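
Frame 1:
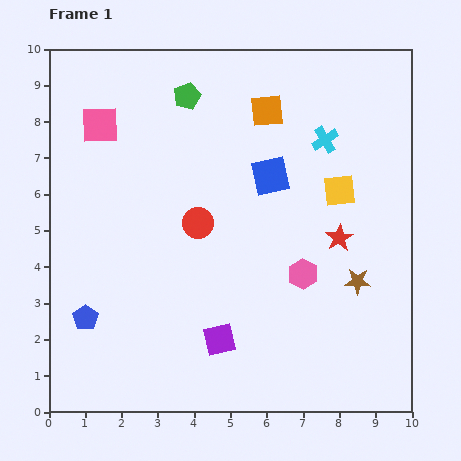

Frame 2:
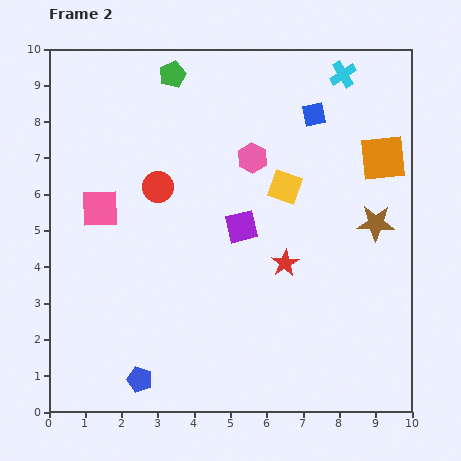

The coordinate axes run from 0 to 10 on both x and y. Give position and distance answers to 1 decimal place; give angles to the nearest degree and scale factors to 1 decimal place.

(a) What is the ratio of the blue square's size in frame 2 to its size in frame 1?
0.6×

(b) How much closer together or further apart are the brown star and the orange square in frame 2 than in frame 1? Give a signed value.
-3.5

Distance in frame 1: 5.3. Distance in frame 2: 1.8.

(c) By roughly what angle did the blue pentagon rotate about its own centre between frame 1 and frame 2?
18° counter-clockwise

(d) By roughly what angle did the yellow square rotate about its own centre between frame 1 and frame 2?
25° clockwise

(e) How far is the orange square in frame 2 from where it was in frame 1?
3.5

The orange square moved from (6.0, 8.3) to (9.2, 7.0), a distance of √(3.2² + 1.3²) ≈ 3.5.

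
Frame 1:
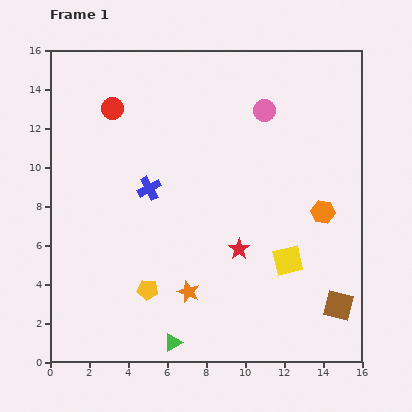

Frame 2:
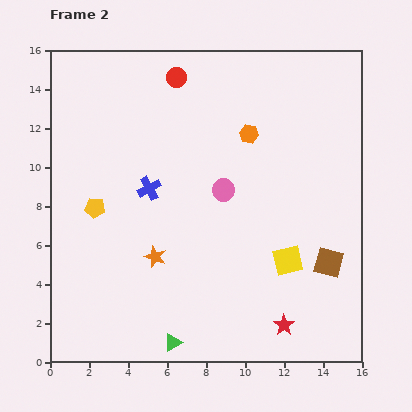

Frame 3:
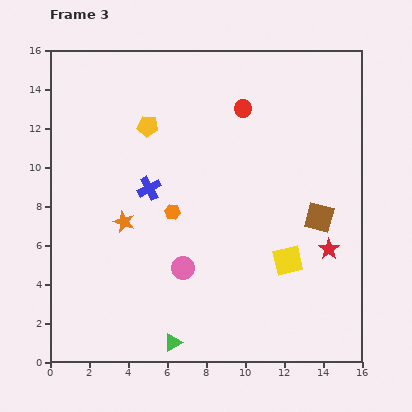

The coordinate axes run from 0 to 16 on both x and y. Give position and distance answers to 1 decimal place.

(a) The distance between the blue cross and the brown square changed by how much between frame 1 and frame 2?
-1.4

Distance in frame 1: 11.4. Distance in frame 2: 10.0.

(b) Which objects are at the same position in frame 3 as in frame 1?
the yellow square, the green triangle, the blue cross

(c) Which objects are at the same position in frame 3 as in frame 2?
the yellow square, the green triangle, the blue cross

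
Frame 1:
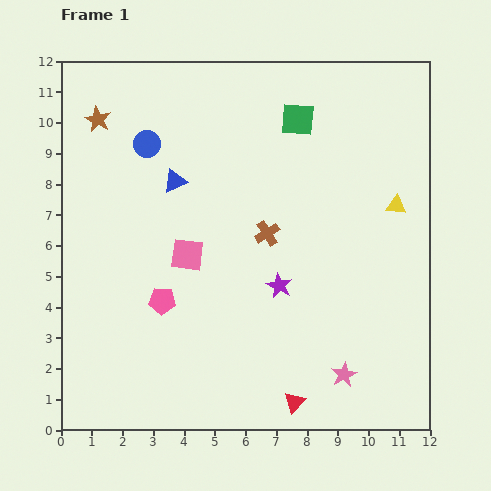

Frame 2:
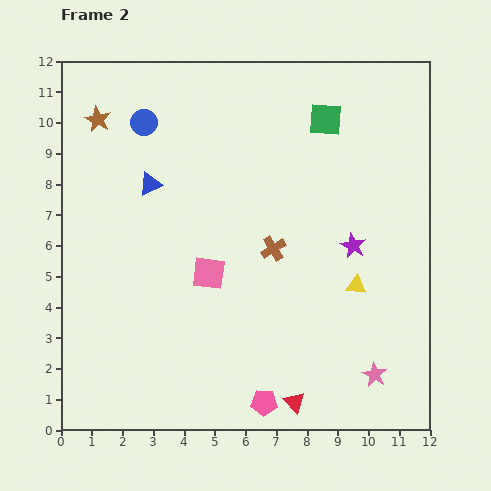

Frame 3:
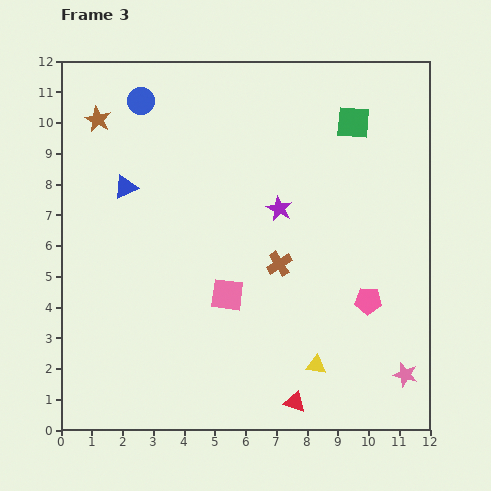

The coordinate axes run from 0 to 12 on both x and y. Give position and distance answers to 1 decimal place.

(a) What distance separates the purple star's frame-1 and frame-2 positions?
2.7

The purple star moved from (7.1, 4.7) to (9.5, 6.0), a distance of √(2.4² + 1.3²) ≈ 2.7.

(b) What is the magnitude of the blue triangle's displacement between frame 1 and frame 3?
1.6

The blue triangle moved from (3.7, 8.1) to (2.1, 7.9), a distance of √(1.6² + 0.2²) ≈ 1.6.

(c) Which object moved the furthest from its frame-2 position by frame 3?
the pink pentagon

(moved 4.7; next 2.9)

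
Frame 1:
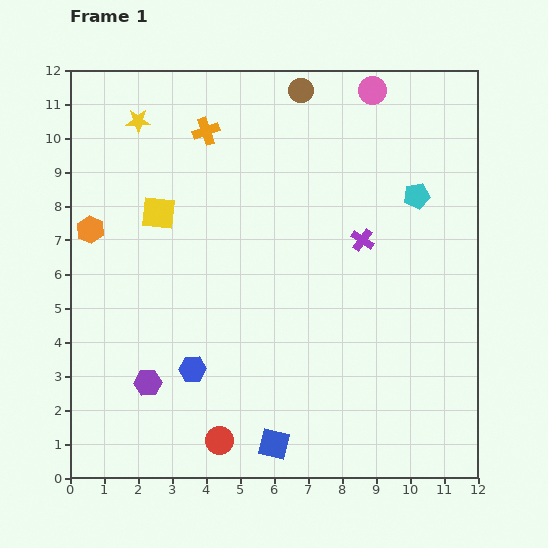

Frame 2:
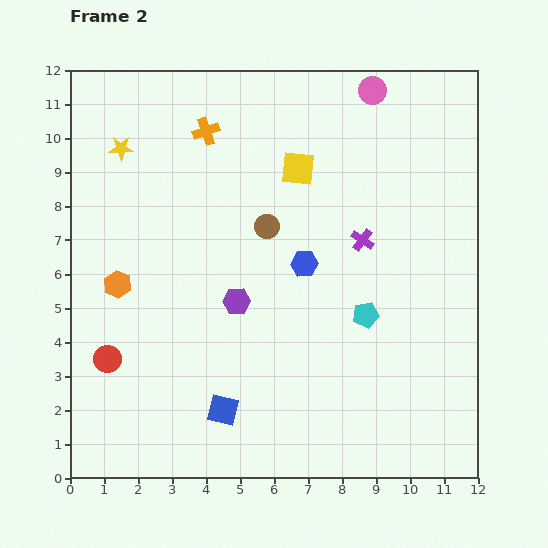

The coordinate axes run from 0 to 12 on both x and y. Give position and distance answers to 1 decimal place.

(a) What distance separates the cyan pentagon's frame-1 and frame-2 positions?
3.8

The cyan pentagon moved from (10.2, 8.3) to (8.7, 4.8), a distance of √(1.5² + 3.5²) ≈ 3.8.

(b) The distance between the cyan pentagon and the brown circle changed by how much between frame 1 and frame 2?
-0.7

Distance in frame 1: 4.6. Distance in frame 2: 3.9.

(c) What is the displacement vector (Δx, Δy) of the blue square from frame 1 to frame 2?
(-1.5, 1.0)

The blue square was at (6.0, 1.0) in frame 1 and (4.5, 2.0) in frame 2.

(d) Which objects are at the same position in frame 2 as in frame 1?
the orange cross, the purple cross, the pink circle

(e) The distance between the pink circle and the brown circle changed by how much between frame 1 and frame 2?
+3.0

Distance in frame 1: 2.1. Distance in frame 2: 5.1.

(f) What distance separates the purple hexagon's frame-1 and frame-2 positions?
3.5

The purple hexagon moved from (2.3, 2.8) to (4.9, 5.2), a distance of √(2.6² + 2.4²) ≈ 3.5.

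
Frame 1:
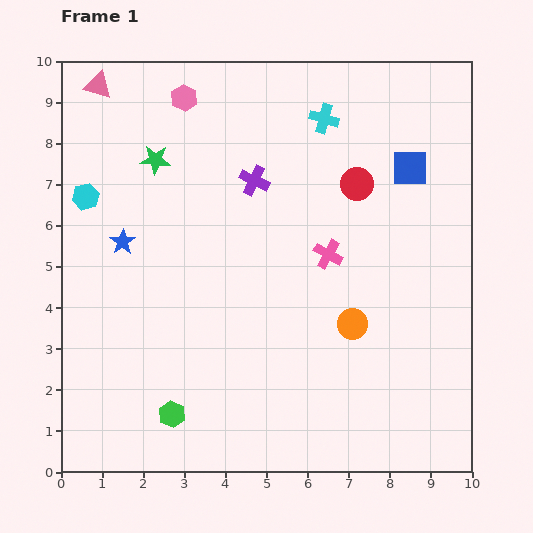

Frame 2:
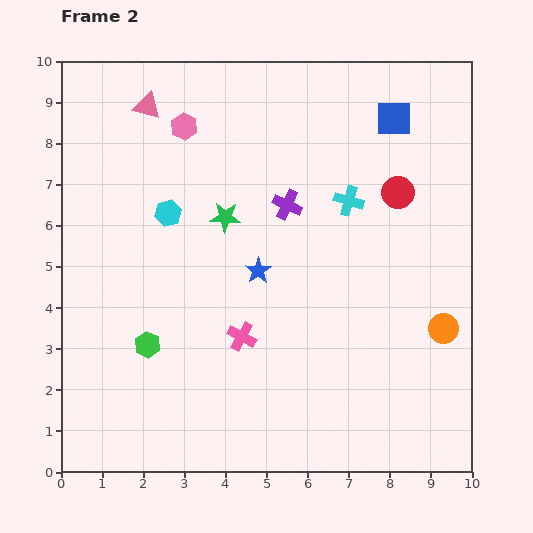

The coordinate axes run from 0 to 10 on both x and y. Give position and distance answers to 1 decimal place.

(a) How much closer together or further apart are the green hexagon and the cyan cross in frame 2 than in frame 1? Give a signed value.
-2.1

Distance in frame 1: 8.1. Distance in frame 2: 6.0.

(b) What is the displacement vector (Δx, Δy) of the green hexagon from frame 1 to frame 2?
(-0.6, 1.7)

The green hexagon was at (2.7, 1.4) in frame 1 and (2.1, 3.1) in frame 2.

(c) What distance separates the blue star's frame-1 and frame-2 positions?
3.4

The blue star moved from (1.5, 5.6) to (4.8, 4.9), a distance of √(3.3² + 0.7²) ≈ 3.4.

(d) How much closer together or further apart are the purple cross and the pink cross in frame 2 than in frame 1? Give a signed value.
+0.9

Distance in frame 1: 2.5. Distance in frame 2: 3.4.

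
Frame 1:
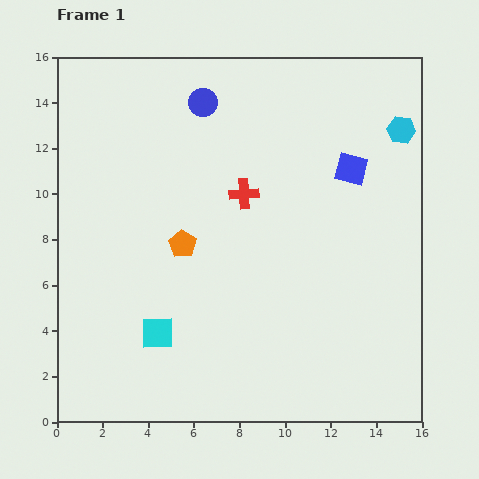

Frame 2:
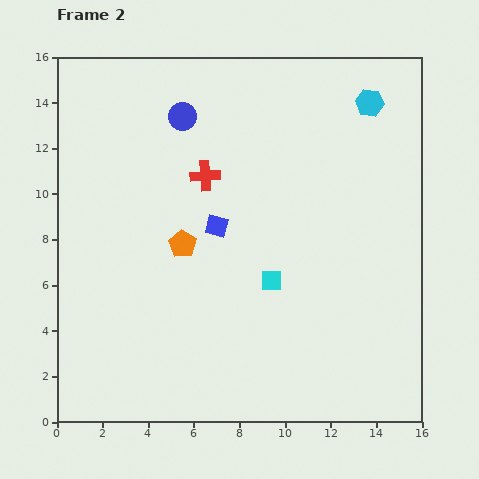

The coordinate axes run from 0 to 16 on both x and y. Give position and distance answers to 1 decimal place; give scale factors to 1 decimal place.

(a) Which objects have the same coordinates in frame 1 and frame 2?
the orange pentagon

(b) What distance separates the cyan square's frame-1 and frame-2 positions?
5.5

The cyan square moved from (4.4, 3.9) to (9.4, 6.2), a distance of √(5.0² + 2.3²) ≈ 5.5.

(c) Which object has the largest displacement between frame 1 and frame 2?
the blue square

(moved 6.4; next 5.5)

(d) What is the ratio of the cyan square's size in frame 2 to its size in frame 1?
0.6×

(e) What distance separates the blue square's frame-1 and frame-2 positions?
6.4

The blue square moved from (12.9, 11.1) to (7.0, 8.6), a distance of √(5.9² + 2.5²) ≈ 6.4.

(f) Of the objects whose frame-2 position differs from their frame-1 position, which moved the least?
the blue circle

(moved 1.1)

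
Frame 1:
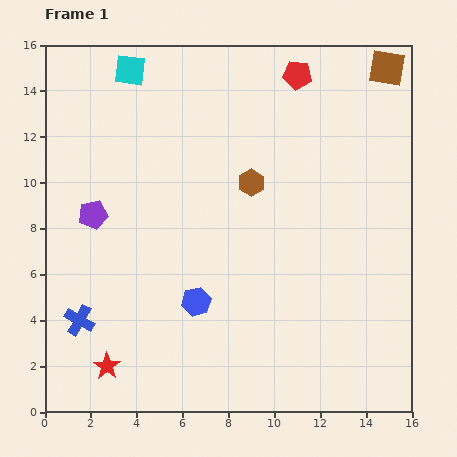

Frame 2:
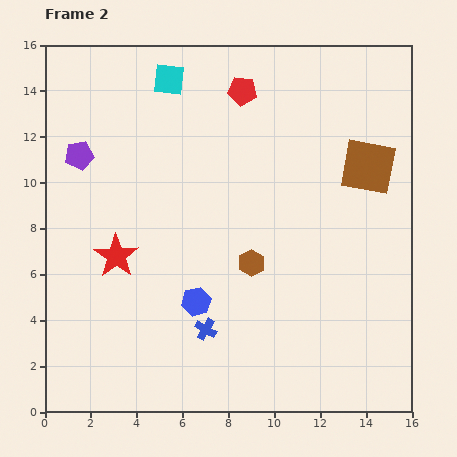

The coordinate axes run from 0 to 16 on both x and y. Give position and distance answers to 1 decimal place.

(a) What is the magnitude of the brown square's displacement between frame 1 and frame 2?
4.4

The brown square moved from (14.9, 15.0) to (14.1, 10.7), a distance of √(0.8² + 4.3²) ≈ 4.4.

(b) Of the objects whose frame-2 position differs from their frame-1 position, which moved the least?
the cyan square

(moved 1.7)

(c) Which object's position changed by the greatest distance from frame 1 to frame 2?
the blue cross

(moved 5.5; next 4.8)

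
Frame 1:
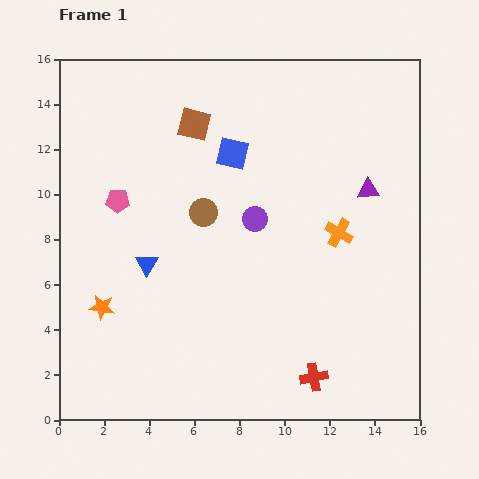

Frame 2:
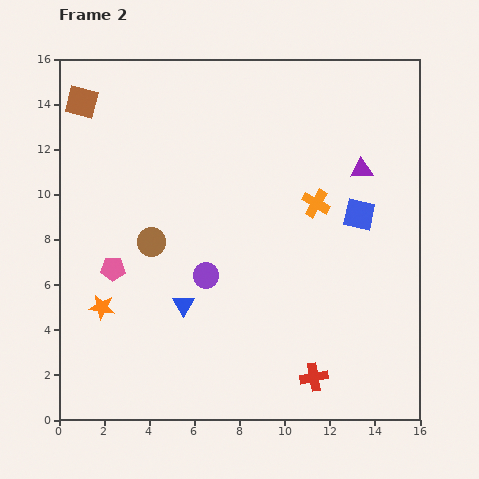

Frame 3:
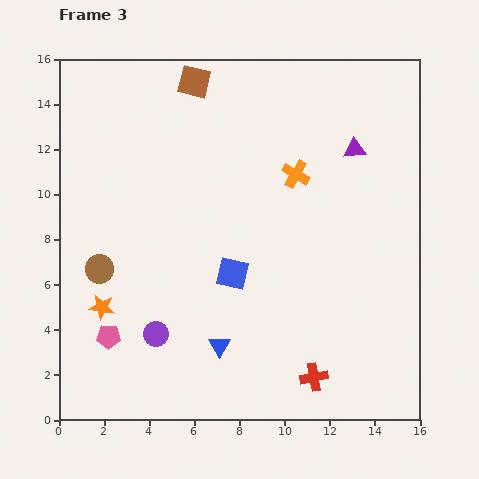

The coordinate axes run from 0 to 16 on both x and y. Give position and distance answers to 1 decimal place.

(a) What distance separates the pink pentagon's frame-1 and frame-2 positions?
3.0

The pink pentagon moved from (2.6, 9.7) to (2.4, 6.7), a distance of √(0.2² + 3.0²) ≈ 3.0.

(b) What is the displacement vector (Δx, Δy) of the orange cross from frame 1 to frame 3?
(-1.9, 2.6)

The orange cross was at (12.4, 8.3) in frame 1 and (10.5, 10.9) in frame 3.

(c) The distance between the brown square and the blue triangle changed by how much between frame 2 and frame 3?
+1.7

Distance in frame 2: 10.1. Distance in frame 3: 11.8.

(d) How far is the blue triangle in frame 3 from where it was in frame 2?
2.4

The blue triangle moved from (5.5, 5.1) to (7.1, 3.3), a distance of √(1.6² + 1.8²) ≈ 2.4.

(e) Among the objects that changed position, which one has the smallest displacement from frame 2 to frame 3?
the purple triangle

(moved 0.9)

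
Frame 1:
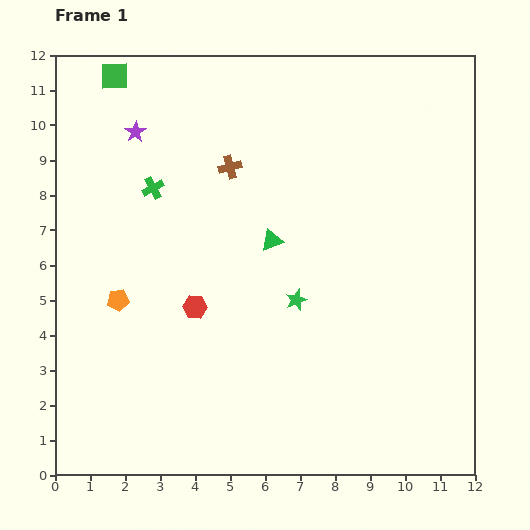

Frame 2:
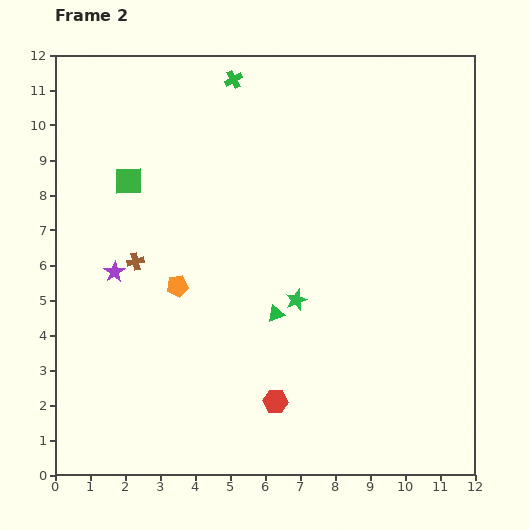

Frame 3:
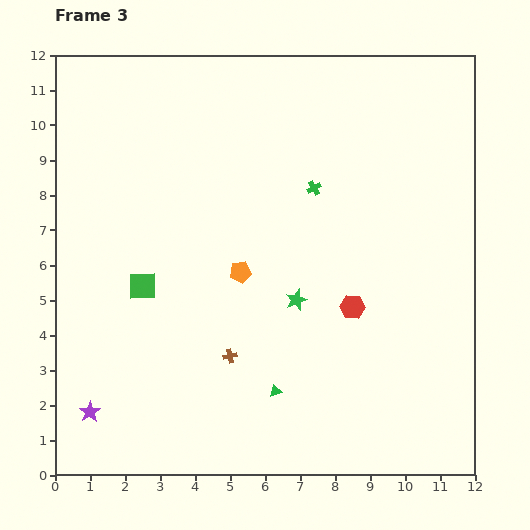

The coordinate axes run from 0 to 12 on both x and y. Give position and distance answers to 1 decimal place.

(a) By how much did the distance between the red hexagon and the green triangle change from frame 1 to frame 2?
-0.4

Distance in frame 1: 2.9. Distance in frame 2: 2.5.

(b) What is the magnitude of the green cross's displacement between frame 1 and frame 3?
4.6

The green cross moved from (2.8, 8.2) to (7.4, 8.2), a distance of √(4.6² + 0.0²) ≈ 4.6.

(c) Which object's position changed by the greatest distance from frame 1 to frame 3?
the purple star

(moved 8.1; next 6.1)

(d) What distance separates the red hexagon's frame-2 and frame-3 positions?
3.5

The red hexagon moved from (6.3, 2.1) to (8.5, 4.8), a distance of √(2.2² + 2.7²) ≈ 3.5.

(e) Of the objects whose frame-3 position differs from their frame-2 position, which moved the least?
the orange pentagon

(moved 1.8)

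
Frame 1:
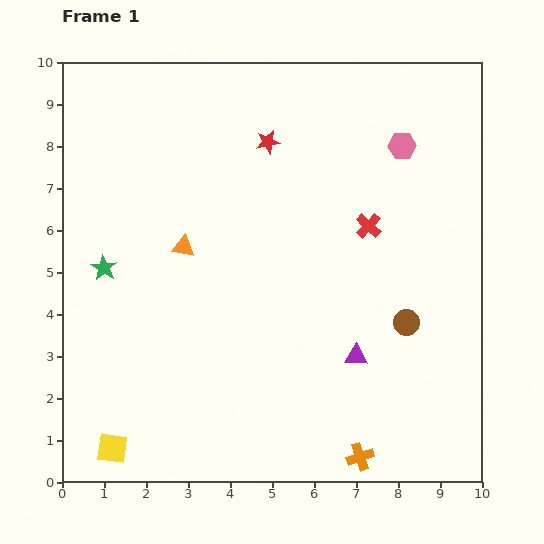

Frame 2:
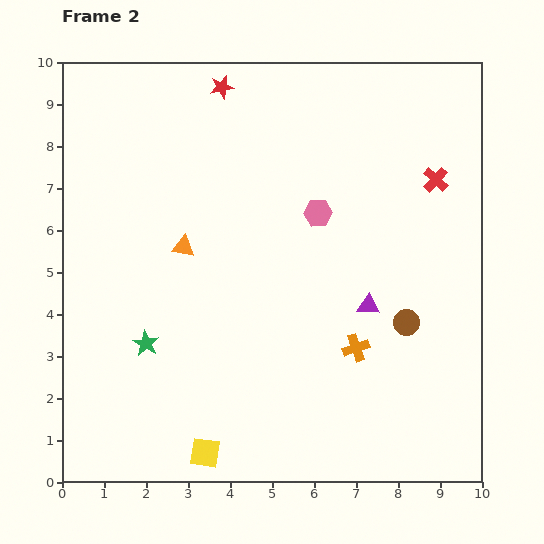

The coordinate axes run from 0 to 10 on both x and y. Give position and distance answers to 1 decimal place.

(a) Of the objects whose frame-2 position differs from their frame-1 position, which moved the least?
the purple triangle

(moved 1.2)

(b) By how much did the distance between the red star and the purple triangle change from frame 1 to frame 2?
+0.8

Distance in frame 1: 5.5. Distance in frame 2: 6.3.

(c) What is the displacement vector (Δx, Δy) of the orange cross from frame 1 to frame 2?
(-0.1, 2.6)

The orange cross was at (7.1, 0.6) in frame 1 and (7.0, 3.2) in frame 2.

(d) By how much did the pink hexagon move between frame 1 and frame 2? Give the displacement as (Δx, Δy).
(-2.0, -1.6)

The pink hexagon was at (8.1, 8.0) in frame 1 and (6.1, 6.4) in frame 2.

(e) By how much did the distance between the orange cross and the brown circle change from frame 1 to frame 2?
-2.1

Distance in frame 1: 3.4. Distance in frame 2: 1.3.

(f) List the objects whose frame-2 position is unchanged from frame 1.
the brown circle, the orange triangle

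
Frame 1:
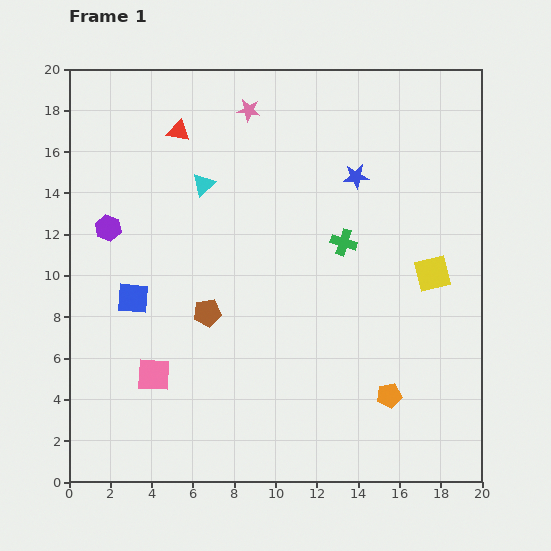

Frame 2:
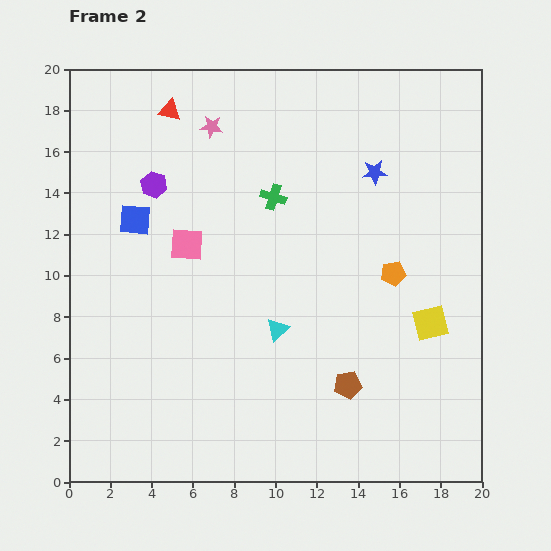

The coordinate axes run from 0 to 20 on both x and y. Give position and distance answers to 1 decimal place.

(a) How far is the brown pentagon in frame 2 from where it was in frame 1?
7.6

The brown pentagon moved from (6.7, 8.2) to (13.5, 4.7), a distance of √(6.8² + 3.5²) ≈ 7.6.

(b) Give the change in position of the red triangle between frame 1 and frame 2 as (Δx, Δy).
(-0.4, 1.0)

The red triangle was at (5.3, 17.0) in frame 1 and (4.9, 18.0) in frame 2.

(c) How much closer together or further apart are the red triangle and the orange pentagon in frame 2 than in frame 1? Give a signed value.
-3.0

Distance in frame 1: 16.4. Distance in frame 2: 13.4.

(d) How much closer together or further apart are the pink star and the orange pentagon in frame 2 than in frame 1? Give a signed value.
-4.1

Distance in frame 1: 15.4. Distance in frame 2: 11.3.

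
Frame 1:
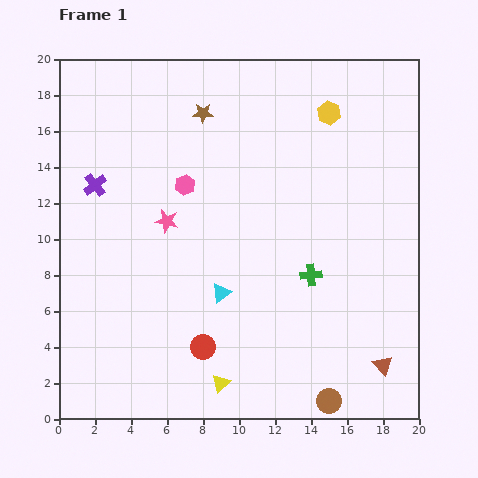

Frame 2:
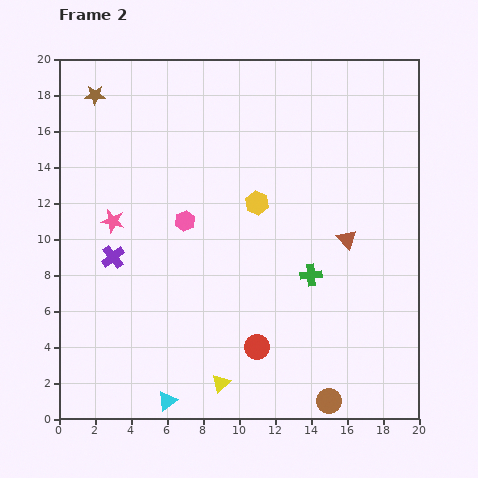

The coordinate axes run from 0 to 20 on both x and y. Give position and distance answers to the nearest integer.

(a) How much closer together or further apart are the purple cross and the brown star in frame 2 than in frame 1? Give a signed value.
+2

Distance in frame 1: 7. Distance in frame 2: 9.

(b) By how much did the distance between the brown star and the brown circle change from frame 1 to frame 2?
+4

Distance in frame 1: 17. Distance in frame 2: 21.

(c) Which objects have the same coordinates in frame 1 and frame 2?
the brown circle, the yellow triangle, the green cross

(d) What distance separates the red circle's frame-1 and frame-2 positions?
3

The red circle moved from (8, 4) to (11, 4), a distance of √(3² + 0²) ≈ 3.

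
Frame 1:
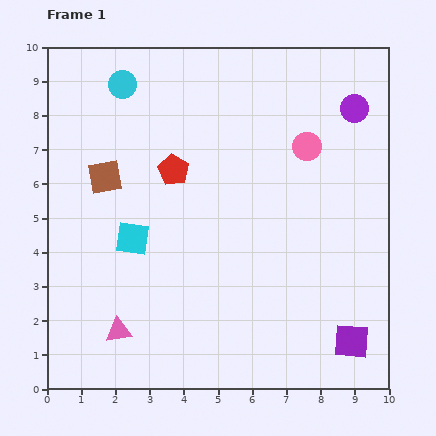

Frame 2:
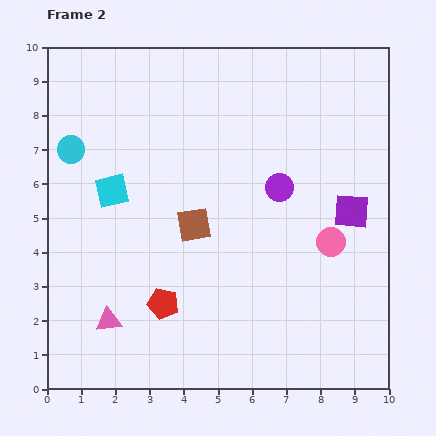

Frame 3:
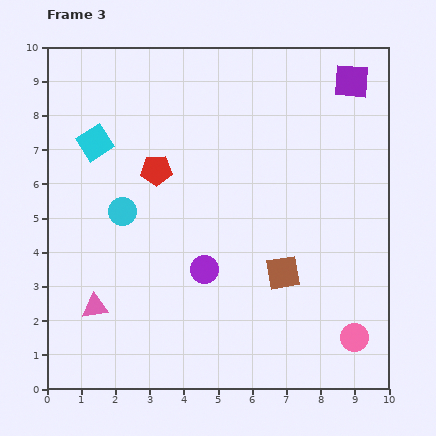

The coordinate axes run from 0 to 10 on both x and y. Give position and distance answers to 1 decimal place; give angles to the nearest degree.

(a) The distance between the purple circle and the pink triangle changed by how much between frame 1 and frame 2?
-3.2

Distance in frame 1: 9.5. Distance in frame 2: 6.3.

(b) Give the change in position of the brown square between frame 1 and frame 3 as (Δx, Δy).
(5.2, -2.8)

The brown square was at (1.7, 6.2) in frame 1 and (6.9, 3.4) in frame 3.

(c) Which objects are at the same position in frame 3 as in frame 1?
none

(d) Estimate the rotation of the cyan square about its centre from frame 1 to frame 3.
40° counter-clockwise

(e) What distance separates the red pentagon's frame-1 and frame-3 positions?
0.5

The red pentagon moved from (3.7, 6.4) to (3.2, 6.4), a distance of √(0.5² + 0.0²) ≈ 0.5.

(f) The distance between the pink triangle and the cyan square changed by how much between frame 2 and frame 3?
+1.0

Distance in frame 2: 3.8. Distance in frame 3: 4.8.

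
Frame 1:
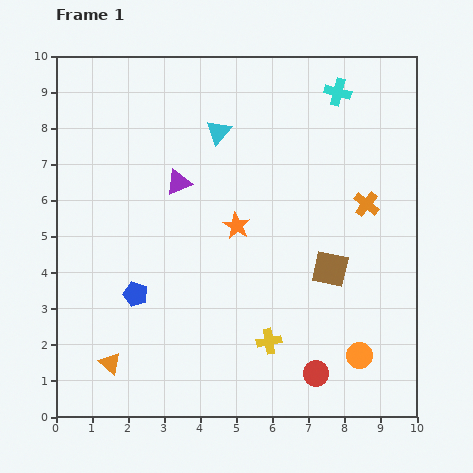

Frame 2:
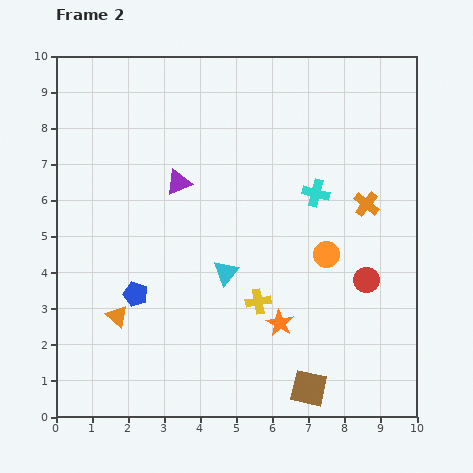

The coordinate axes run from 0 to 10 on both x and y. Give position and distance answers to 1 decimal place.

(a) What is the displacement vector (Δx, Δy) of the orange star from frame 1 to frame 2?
(1.2, -2.7)

The orange star was at (5.0, 5.3) in frame 1 and (6.2, 2.6) in frame 2.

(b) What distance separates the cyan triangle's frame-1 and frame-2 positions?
3.9

The cyan triangle moved from (4.5, 7.9) to (4.7, 4.0), a distance of √(0.2² + 3.9²) ≈ 3.9.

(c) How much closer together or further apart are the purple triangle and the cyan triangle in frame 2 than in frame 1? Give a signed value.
+1.0

Distance in frame 1: 1.8. Distance in frame 2: 2.8.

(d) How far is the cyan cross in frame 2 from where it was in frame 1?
2.9

The cyan cross moved from (7.8, 9.0) to (7.2, 6.2), a distance of √(0.6² + 2.8²) ≈ 2.9.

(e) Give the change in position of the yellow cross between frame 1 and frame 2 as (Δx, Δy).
(-0.3, 1.1)

The yellow cross was at (5.9, 2.1) in frame 1 and (5.6, 3.2) in frame 2.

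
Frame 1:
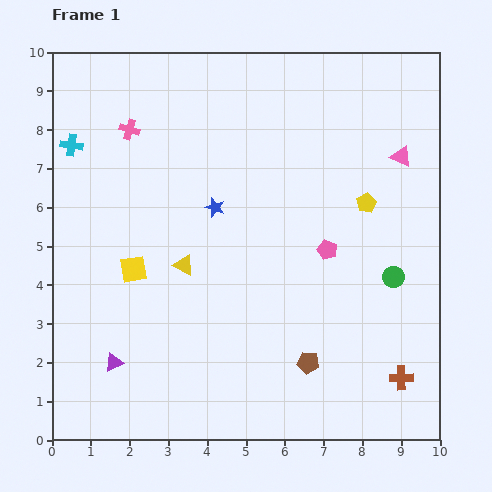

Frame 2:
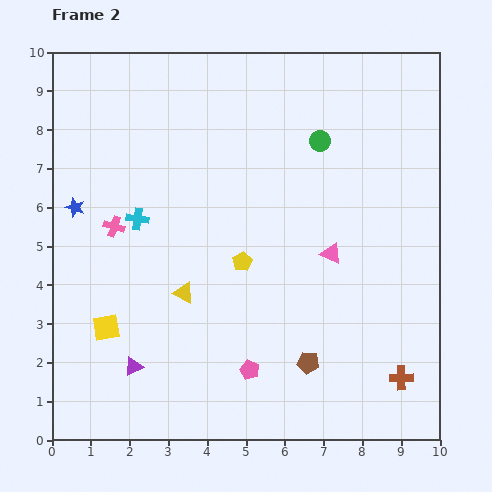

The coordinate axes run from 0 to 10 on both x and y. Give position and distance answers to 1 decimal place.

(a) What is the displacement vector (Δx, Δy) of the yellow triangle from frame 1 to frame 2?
(0.0, -0.7)

The yellow triangle was at (3.4, 4.5) in frame 1 and (3.4, 3.8) in frame 2.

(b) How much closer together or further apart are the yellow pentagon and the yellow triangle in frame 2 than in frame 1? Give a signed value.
-3.3

Distance in frame 1: 5.0. Distance in frame 2: 1.7.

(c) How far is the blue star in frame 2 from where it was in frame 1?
3.6

The blue star moved from (4.2, 6.0) to (0.6, 6.0), a distance of √(3.6² + 0.0²) ≈ 3.6.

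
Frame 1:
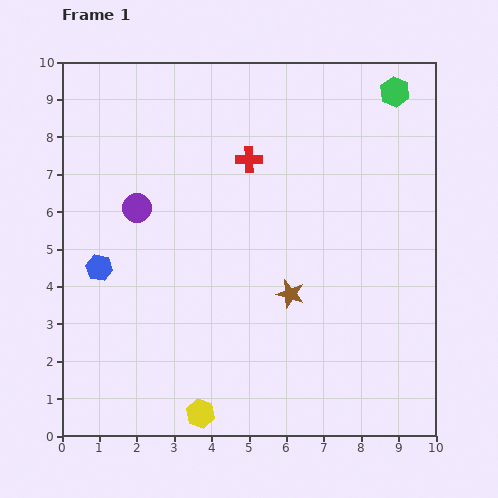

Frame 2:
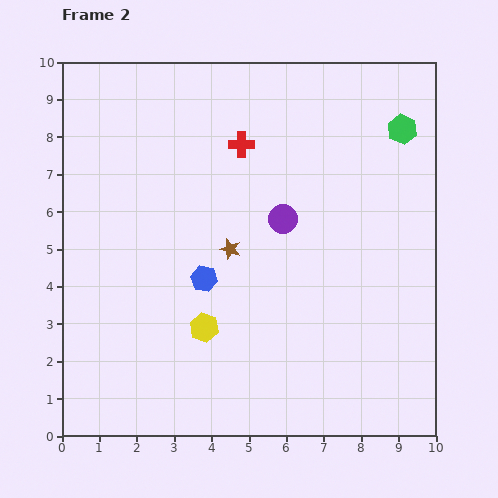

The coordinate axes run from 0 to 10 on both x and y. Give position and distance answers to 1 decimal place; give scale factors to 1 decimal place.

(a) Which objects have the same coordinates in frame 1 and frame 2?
none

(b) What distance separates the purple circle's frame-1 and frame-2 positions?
3.9

The purple circle moved from (2.0, 6.1) to (5.9, 5.8), a distance of √(3.9² + 0.3²) ≈ 3.9.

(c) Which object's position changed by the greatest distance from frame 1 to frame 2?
the purple circle

(moved 3.9; next 2.8)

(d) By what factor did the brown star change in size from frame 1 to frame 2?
0.7×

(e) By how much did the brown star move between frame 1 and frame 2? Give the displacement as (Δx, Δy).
(-1.6, 1.2)

The brown star was at (6.1, 3.8) in frame 1 and (4.5, 5.0) in frame 2.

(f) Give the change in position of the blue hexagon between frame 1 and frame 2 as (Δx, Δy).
(2.8, -0.3)

The blue hexagon was at (1.0, 4.5) in frame 1 and (3.8, 4.2) in frame 2.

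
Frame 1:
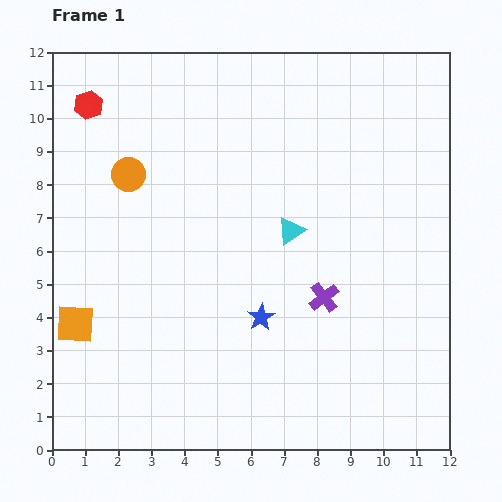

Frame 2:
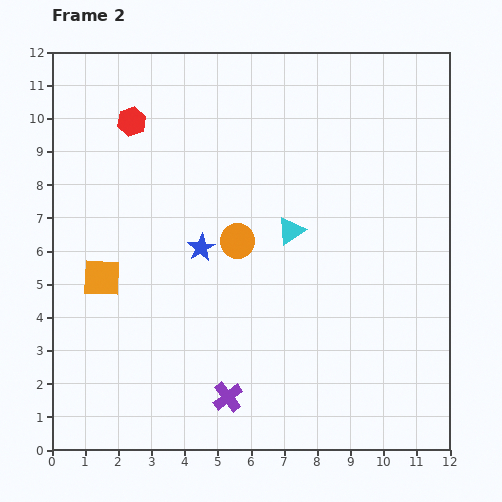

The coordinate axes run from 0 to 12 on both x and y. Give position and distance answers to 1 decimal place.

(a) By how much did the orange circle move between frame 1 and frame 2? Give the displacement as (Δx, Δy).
(3.3, -2.0)

The orange circle was at (2.3, 8.3) in frame 1 and (5.6, 6.3) in frame 2.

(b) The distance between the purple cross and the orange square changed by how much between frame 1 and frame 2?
-2.3

Distance in frame 1: 7.5. Distance in frame 2: 5.2.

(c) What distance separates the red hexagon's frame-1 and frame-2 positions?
1.4

The red hexagon moved from (1.1, 10.4) to (2.4, 9.9), a distance of √(1.3² + 0.5²) ≈ 1.4.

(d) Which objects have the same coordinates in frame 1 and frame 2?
the cyan triangle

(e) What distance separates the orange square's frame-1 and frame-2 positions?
1.6

The orange square moved from (0.7, 3.8) to (1.5, 5.2), a distance of √(0.8² + 1.4²) ≈ 1.6.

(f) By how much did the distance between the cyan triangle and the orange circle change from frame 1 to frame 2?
-3.6

Distance in frame 1: 5.2. Distance in frame 2: 1.6.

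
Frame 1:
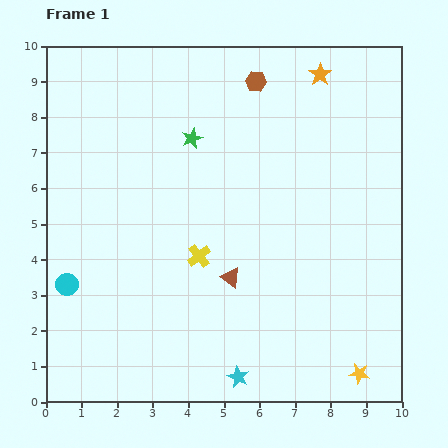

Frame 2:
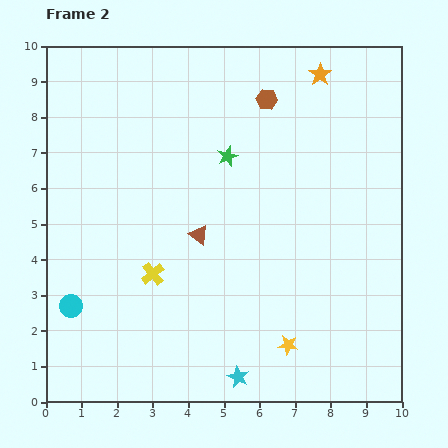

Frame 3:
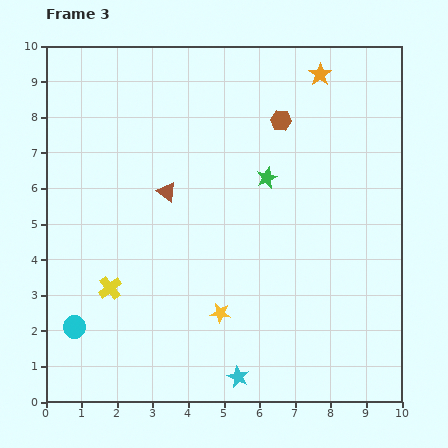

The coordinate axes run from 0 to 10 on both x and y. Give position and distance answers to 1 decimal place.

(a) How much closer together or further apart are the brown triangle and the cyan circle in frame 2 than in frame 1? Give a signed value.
-0.5

Distance in frame 1: 4.6. Distance in frame 2: 4.1.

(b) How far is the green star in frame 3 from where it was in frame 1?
2.4

The green star moved from (4.1, 7.4) to (6.2, 6.3), a distance of √(2.1² + 1.1²) ≈ 2.4.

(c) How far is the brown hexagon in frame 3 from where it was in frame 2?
0.7

The brown hexagon moved from (6.2, 8.5) to (6.6, 7.9), a distance of √(0.4² + 0.6²) ≈ 0.7.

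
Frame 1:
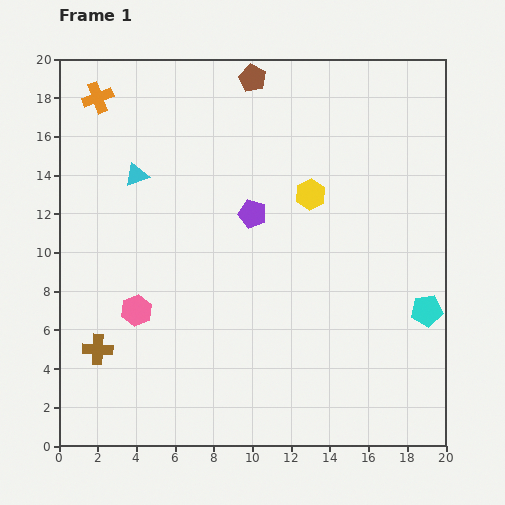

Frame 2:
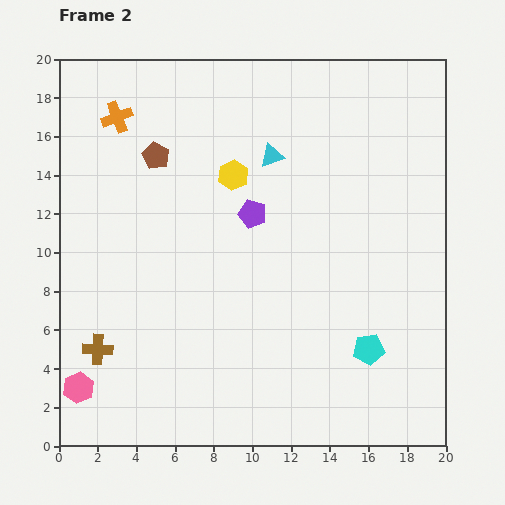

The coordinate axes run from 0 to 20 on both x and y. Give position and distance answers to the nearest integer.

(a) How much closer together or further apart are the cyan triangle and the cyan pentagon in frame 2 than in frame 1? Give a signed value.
-6

Distance in frame 1: 17. Distance in frame 2: 11.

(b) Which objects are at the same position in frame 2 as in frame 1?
the purple pentagon, the brown cross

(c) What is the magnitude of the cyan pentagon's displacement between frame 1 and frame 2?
4

The cyan pentagon moved from (19, 7) to (16, 5), a distance of √(3² + 2²) ≈ 4.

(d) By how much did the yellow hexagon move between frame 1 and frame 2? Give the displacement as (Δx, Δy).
(-4, 1)

The yellow hexagon was at (13, 13) in frame 1 and (9, 14) in frame 2.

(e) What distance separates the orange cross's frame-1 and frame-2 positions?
1

The orange cross moved from (2, 18) to (3, 17), a distance of √(1² + 1²) ≈ 1.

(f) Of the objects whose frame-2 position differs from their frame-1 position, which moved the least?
the orange cross

(moved 1)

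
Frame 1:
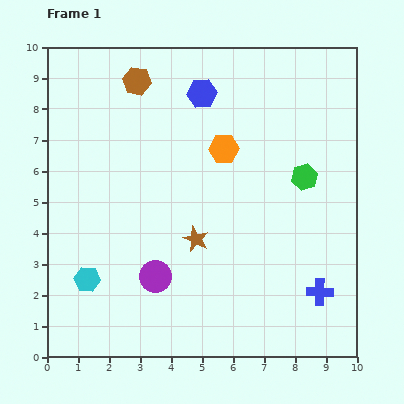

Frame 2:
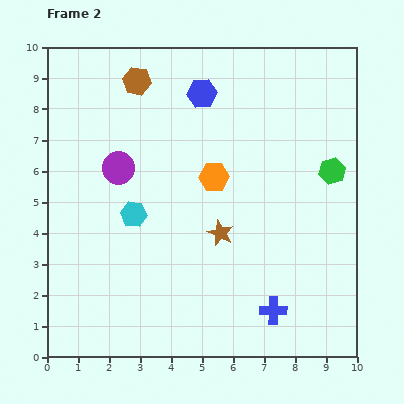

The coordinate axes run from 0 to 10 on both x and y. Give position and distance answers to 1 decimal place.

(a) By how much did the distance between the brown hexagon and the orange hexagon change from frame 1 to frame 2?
+0.4

Distance in frame 1: 3.6. Distance in frame 2: 4.0.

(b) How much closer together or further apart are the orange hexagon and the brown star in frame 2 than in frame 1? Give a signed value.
-1.2

Distance in frame 1: 3.0. Distance in frame 2: 1.8.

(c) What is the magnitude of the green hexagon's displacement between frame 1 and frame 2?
0.9

The green hexagon moved from (8.3, 5.8) to (9.2, 6.0), a distance of √(0.9² + 0.2²) ≈ 0.9.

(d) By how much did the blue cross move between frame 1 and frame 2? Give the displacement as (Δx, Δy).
(-1.5, -0.6)

The blue cross was at (8.8, 2.1) in frame 1 and (7.3, 1.5) in frame 2.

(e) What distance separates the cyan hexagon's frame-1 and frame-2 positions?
2.6

The cyan hexagon moved from (1.3, 2.5) to (2.8, 4.6), a distance of √(1.5² + 2.1²) ≈ 2.6.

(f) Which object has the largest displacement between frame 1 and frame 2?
the purple circle

(moved 3.7; next 2.6)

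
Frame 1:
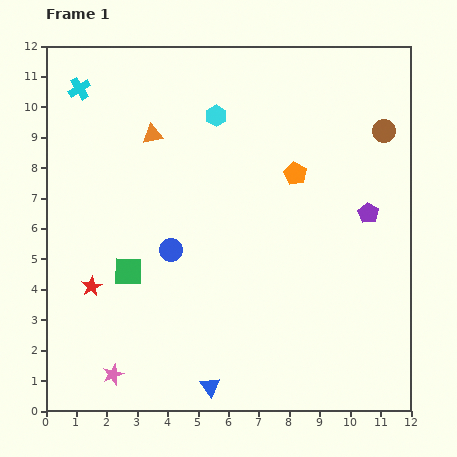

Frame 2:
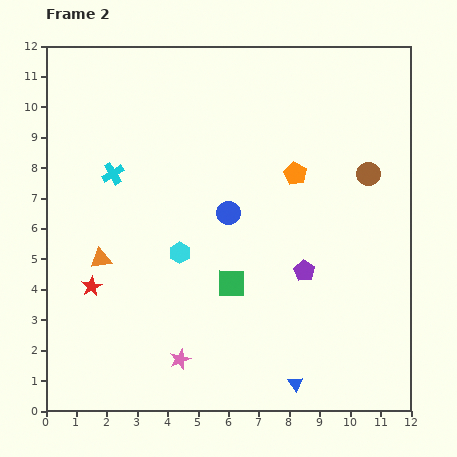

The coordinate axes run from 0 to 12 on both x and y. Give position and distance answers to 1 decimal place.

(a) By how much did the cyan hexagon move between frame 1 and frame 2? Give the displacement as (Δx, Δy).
(-1.2, -4.5)

The cyan hexagon was at (5.6, 9.7) in frame 1 and (4.4, 5.2) in frame 2.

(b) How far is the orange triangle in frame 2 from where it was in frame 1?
4.4

The orange triangle moved from (3.5, 9.1) to (1.8, 5.0), a distance of √(1.7² + 4.1²) ≈ 4.4.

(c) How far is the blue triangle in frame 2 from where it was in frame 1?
2.8

The blue triangle moved from (5.4, 0.8) to (8.2, 0.9), a distance of √(2.8² + 0.1²) ≈ 2.8.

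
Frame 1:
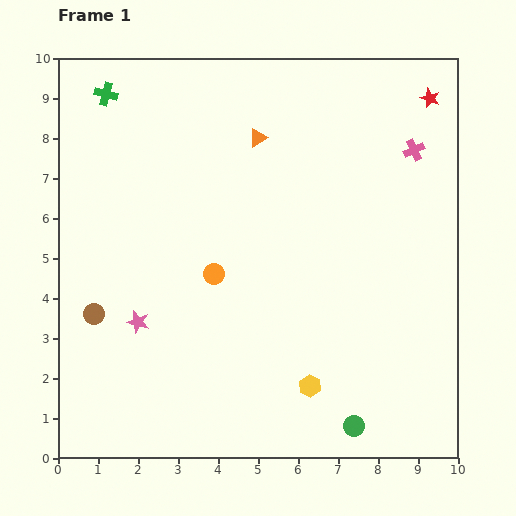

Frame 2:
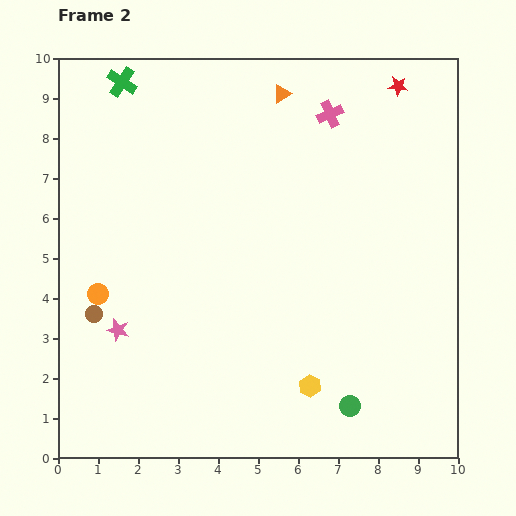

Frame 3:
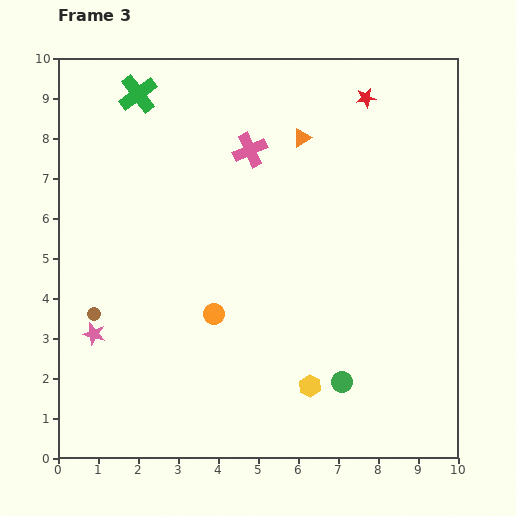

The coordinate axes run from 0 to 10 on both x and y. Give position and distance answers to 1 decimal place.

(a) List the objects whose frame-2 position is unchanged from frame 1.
the brown circle, the yellow hexagon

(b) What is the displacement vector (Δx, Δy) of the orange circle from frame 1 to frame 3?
(0.0, -1.0)

The orange circle was at (3.9, 4.6) in frame 1 and (3.9, 3.6) in frame 3.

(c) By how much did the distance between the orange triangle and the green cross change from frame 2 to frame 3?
+0.2

Distance in frame 2: 4.0. Distance in frame 3: 4.2.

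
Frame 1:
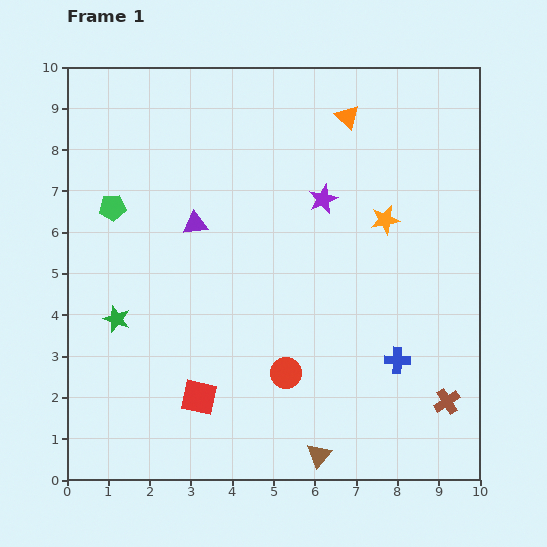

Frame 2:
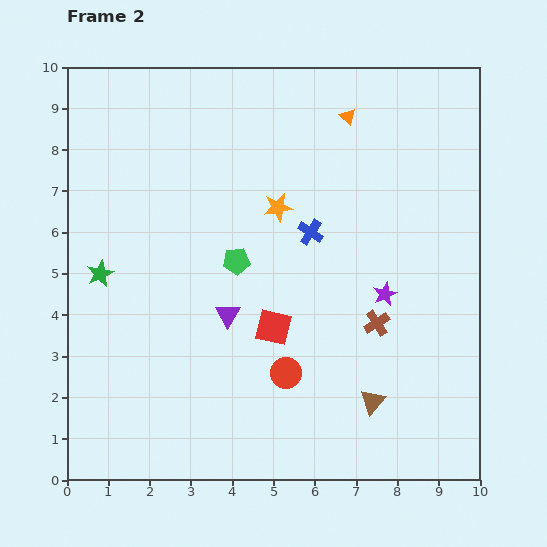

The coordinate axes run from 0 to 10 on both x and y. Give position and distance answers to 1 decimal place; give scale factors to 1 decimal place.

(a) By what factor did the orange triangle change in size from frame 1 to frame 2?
0.7×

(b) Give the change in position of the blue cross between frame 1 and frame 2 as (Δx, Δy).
(-2.1, 3.1)

The blue cross was at (8.0, 2.9) in frame 1 and (5.9, 6.0) in frame 2.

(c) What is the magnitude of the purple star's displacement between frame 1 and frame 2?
2.7

The purple star moved from (6.2, 6.8) to (7.7, 4.5), a distance of √(1.5² + 2.3²) ≈ 2.7.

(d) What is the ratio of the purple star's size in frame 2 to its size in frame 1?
0.8×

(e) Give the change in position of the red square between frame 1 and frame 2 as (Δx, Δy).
(1.8, 1.7)

The red square was at (3.2, 2.0) in frame 1 and (5.0, 3.7) in frame 2.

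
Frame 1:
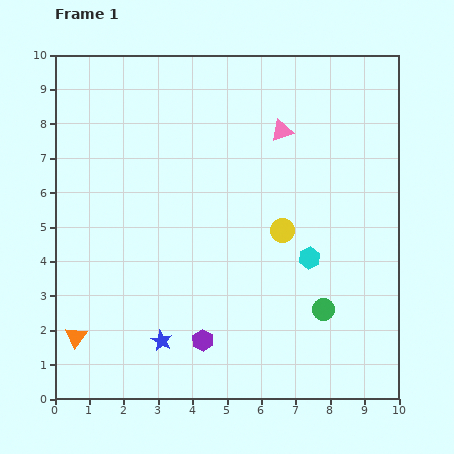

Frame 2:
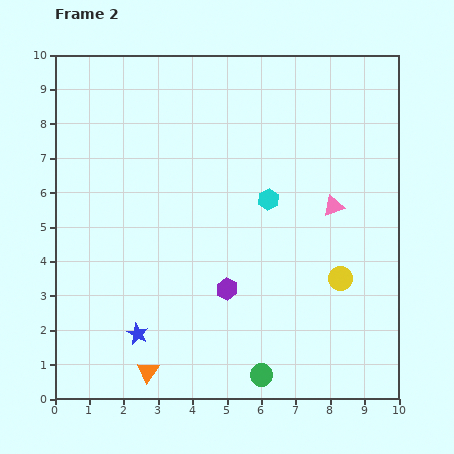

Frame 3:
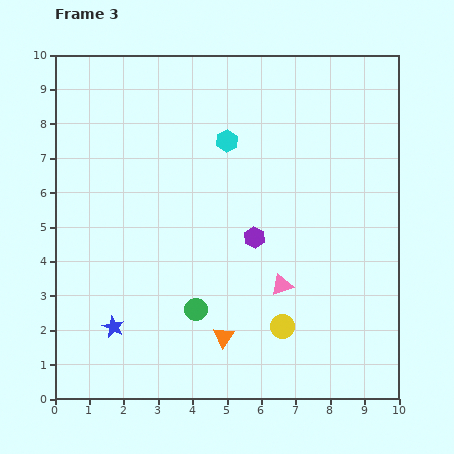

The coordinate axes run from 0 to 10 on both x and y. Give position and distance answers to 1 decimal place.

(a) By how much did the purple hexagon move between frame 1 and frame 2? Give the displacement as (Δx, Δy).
(0.7, 1.5)

The purple hexagon was at (4.3, 1.7) in frame 1 and (5.0, 3.2) in frame 2.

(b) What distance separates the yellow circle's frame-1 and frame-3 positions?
2.8

The yellow circle moved from (6.6, 4.9) to (6.6, 2.1), a distance of √(0.0² + 2.8²) ≈ 2.8.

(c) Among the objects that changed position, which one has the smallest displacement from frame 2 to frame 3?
the blue star

(moved 0.7)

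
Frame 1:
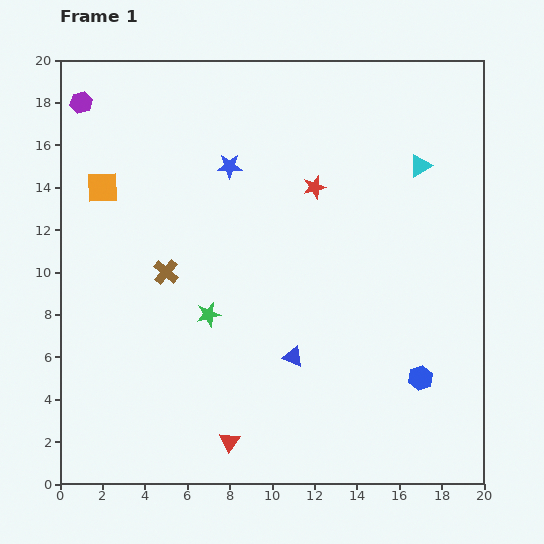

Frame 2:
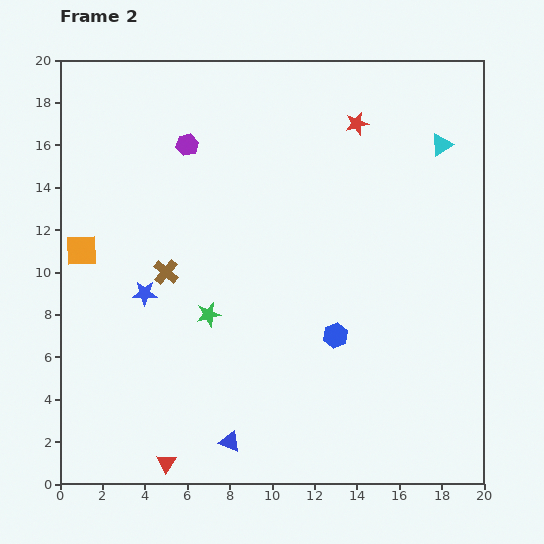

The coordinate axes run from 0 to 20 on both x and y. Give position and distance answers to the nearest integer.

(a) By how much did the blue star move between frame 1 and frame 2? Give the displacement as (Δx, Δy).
(-4, -6)

The blue star was at (8, 15) in frame 1 and (4, 9) in frame 2.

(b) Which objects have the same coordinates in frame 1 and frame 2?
the brown cross, the green star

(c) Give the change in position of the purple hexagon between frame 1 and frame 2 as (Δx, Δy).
(5, -2)

The purple hexagon was at (1, 18) in frame 1 and (6, 16) in frame 2.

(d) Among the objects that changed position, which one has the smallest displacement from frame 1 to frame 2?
the cyan triangle

(moved 1)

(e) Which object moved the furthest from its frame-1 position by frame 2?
the blue star

(moved 7; next 5)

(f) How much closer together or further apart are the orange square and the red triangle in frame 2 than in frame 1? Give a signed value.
-2

Distance in frame 1: 13. Distance in frame 2: 11.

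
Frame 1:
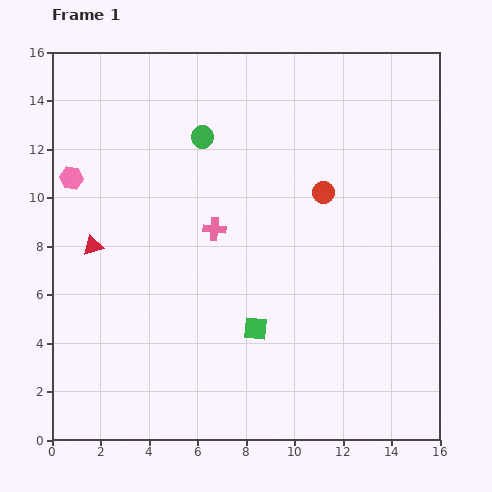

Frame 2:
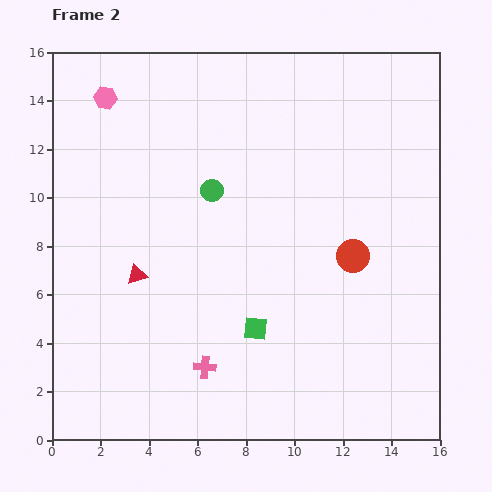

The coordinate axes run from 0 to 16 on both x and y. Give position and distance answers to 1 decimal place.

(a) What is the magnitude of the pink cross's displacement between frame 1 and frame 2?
5.7

The pink cross moved from (6.7, 8.7) to (6.3, 3.0), a distance of √(0.4² + 5.7²) ≈ 5.7.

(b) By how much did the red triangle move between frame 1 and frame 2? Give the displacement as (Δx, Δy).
(1.8, -1.2)

The red triangle was at (1.7, 8.0) in frame 1 and (3.5, 6.8) in frame 2.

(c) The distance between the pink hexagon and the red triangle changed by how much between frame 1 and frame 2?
+4.5

Distance in frame 1: 2.9. Distance in frame 2: 7.4.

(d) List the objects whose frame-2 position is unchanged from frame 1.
the green square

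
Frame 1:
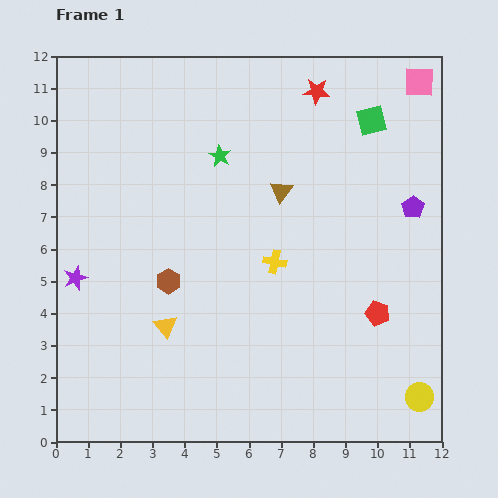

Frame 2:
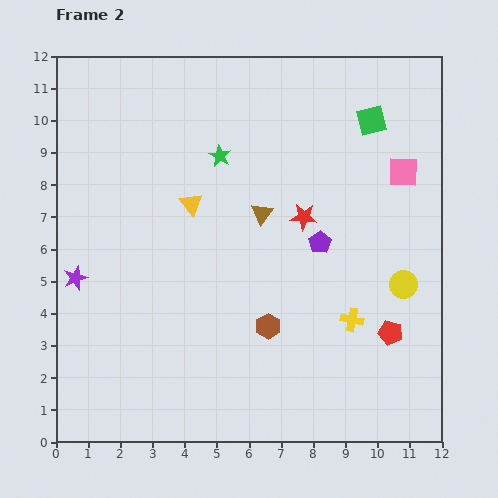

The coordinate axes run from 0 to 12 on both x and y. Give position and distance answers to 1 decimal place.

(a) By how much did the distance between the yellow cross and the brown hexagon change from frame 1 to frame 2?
-0.8

Distance in frame 1: 3.4. Distance in frame 2: 2.6.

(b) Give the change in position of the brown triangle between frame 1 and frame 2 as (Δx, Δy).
(-0.6, -0.7)

The brown triangle was at (7.0, 7.8) in frame 1 and (6.4, 7.1) in frame 2.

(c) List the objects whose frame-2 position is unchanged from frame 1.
the purple star, the green star, the green square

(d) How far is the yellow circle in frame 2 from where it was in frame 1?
3.5

The yellow circle moved from (11.3, 1.4) to (10.8, 4.9), a distance of √(0.5² + 3.5²) ≈ 3.5.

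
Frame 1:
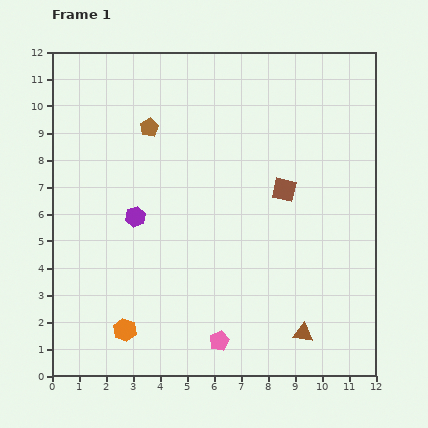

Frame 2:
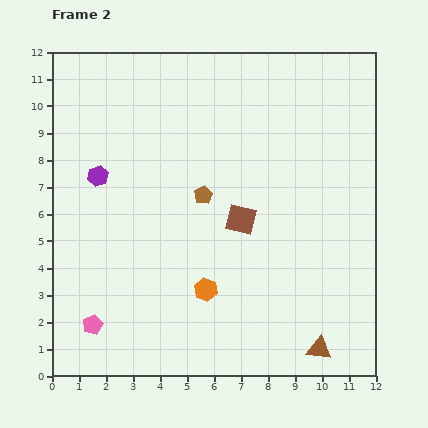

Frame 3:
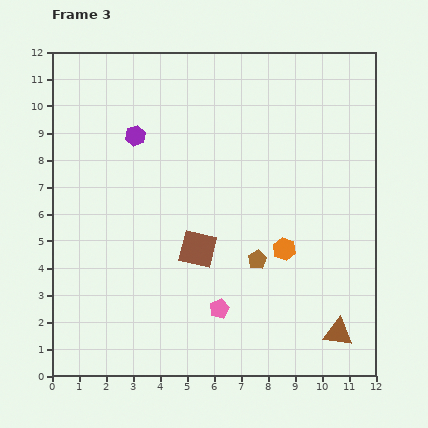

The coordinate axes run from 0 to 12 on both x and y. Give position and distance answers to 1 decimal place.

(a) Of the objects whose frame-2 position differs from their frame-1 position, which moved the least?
the brown triangle

(moved 0.8)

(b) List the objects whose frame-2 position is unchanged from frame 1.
none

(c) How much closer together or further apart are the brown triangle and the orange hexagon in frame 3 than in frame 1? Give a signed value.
-2.9

Distance in frame 1: 6.6. Distance in frame 3: 3.7.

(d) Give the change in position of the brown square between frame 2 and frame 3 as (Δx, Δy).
(-1.6, -1.1)

The brown square was at (7.0, 5.8) in frame 2 and (5.4, 4.7) in frame 3.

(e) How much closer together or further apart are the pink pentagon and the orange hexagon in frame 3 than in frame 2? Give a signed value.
-1.1

Distance in frame 2: 4.4. Distance in frame 3: 3.3.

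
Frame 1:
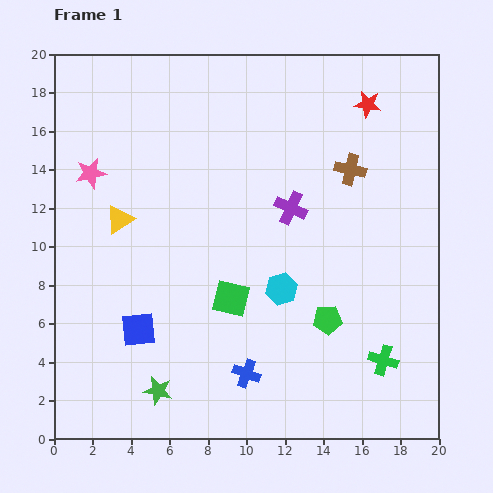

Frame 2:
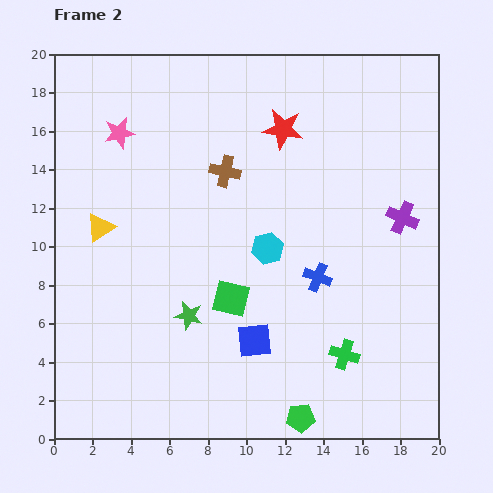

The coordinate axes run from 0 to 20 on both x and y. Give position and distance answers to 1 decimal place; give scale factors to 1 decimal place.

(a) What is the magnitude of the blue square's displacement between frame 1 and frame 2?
6.0

The blue square moved from (4.4, 5.7) to (10.4, 5.1), a distance of √(6.0² + 0.6²) ≈ 6.0.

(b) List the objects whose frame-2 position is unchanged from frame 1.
the green square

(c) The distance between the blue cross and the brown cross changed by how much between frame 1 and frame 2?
-4.6

Distance in frame 1: 11.9. Distance in frame 2: 7.3.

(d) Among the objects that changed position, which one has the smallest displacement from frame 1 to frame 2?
the yellow triangle

(moved 1.1)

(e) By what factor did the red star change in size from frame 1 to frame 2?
1.5×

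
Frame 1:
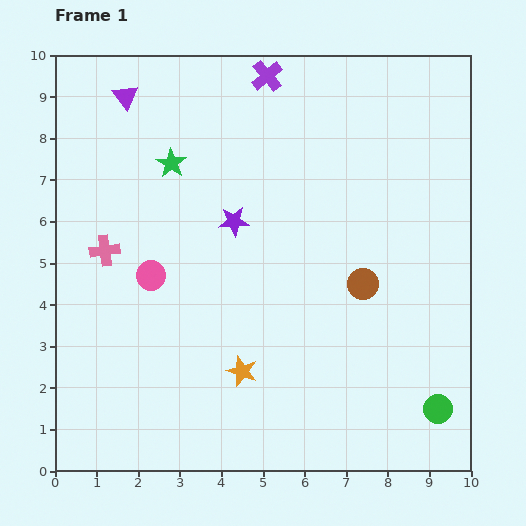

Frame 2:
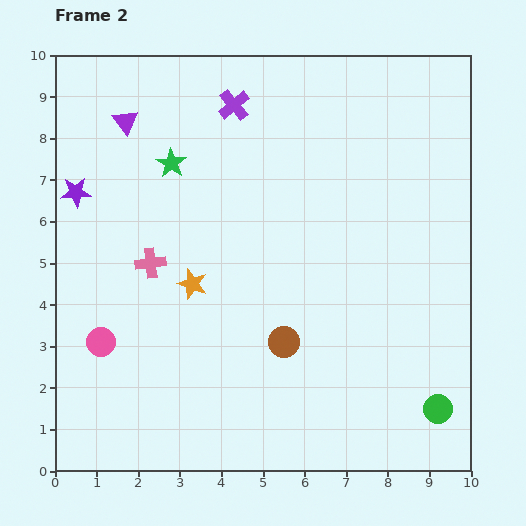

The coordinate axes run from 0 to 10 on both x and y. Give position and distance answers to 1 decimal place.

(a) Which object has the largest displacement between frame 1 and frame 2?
the purple star

(moved 3.9; next 2.4)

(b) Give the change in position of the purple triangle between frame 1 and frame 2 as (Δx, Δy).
(0.0, -0.6)

The purple triangle was at (1.7, 9.0) in frame 1 and (1.7, 8.4) in frame 2.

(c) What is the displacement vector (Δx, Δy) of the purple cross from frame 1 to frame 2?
(-0.8, -0.7)

The purple cross was at (5.1, 9.5) in frame 1 and (4.3, 8.8) in frame 2.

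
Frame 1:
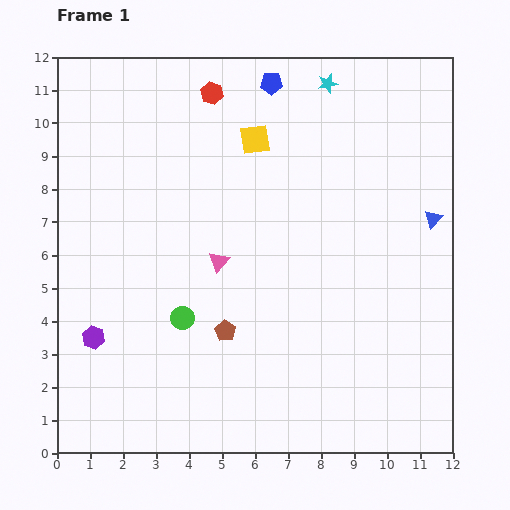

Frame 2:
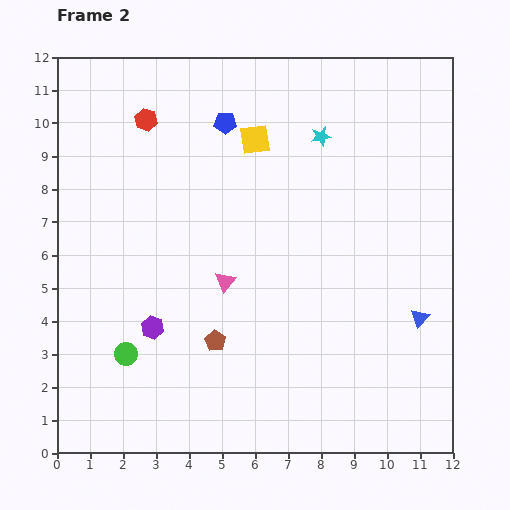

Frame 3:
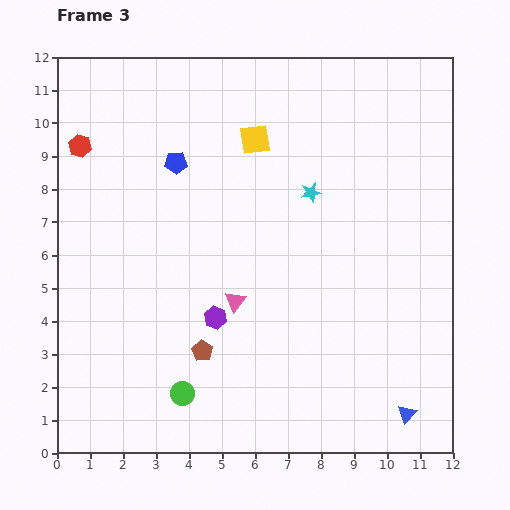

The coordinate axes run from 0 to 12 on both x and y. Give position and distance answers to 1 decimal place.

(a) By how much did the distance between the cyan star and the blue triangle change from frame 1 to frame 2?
+1.1

Distance in frame 1: 5.2. Distance in frame 2: 6.3.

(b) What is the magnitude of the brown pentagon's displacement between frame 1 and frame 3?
0.9

The brown pentagon moved from (5.1, 3.7) to (4.4, 3.1), a distance of √(0.7² + 0.6²) ≈ 0.9.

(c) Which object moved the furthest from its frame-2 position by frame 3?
the blue triangle

(moved 2.9; next 2.2)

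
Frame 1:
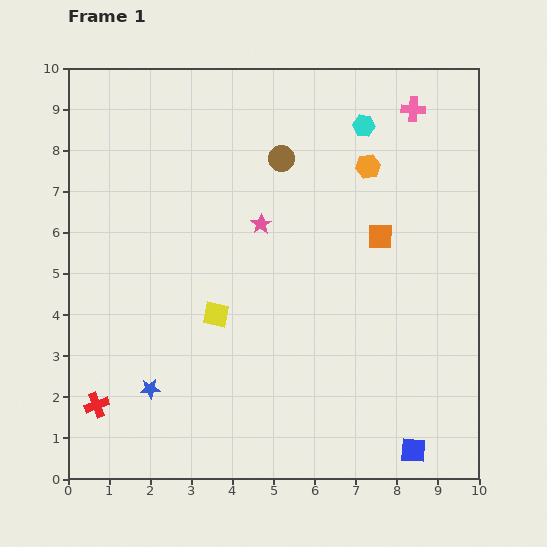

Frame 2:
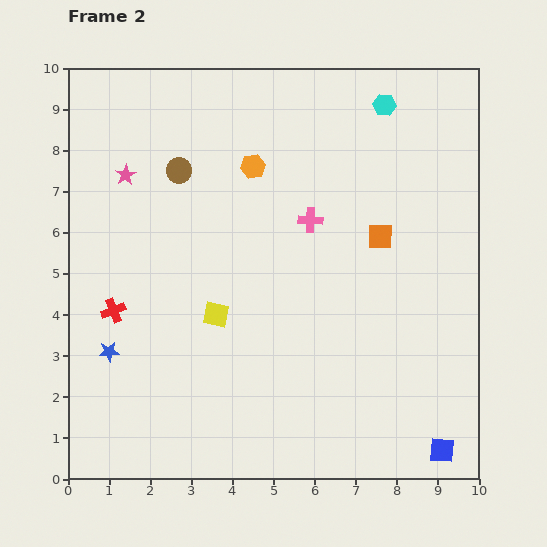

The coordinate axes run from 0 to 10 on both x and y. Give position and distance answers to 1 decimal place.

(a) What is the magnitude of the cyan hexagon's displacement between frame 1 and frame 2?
0.7

The cyan hexagon moved from (7.2, 8.6) to (7.7, 9.1), a distance of √(0.5² + 0.5²) ≈ 0.7.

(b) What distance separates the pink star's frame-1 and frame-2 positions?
3.5

The pink star moved from (4.7, 6.2) to (1.4, 7.4), a distance of √(3.3² + 1.2²) ≈ 3.5.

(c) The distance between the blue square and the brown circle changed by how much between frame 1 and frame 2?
+1.5

Distance in frame 1: 7.8. Distance in frame 2: 9.3.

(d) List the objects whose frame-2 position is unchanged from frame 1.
the yellow square, the orange square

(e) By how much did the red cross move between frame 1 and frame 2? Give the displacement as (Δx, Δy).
(0.4, 2.3)

The red cross was at (0.7, 1.8) in frame 1 and (1.1, 4.1) in frame 2.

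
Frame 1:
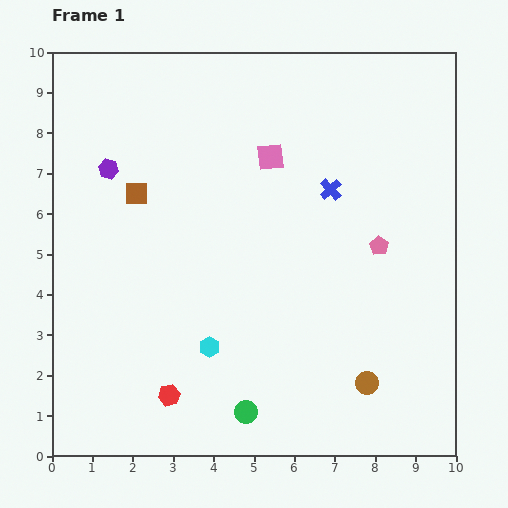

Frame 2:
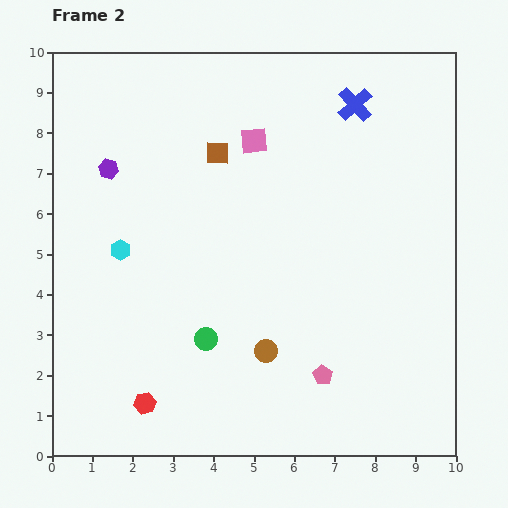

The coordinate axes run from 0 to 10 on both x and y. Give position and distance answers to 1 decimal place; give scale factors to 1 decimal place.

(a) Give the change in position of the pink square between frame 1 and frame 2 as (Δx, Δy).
(-0.4, 0.4)

The pink square was at (5.4, 7.4) in frame 1 and (5.0, 7.8) in frame 2.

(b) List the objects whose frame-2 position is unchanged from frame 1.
the purple hexagon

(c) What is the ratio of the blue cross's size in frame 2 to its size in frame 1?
1.6×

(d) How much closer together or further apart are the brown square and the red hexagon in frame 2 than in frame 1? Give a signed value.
+1.4

Distance in frame 1: 5.1. Distance in frame 2: 6.5.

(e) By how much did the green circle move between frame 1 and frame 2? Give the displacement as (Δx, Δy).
(-1.0, 1.8)

The green circle was at (4.8, 1.1) in frame 1 and (3.8, 2.9) in frame 2.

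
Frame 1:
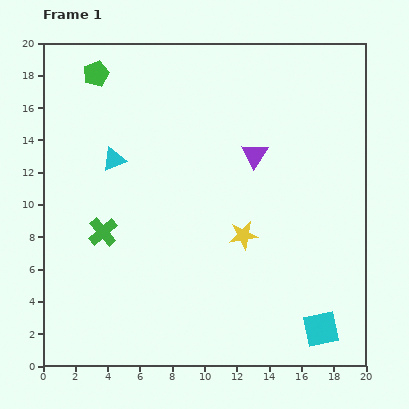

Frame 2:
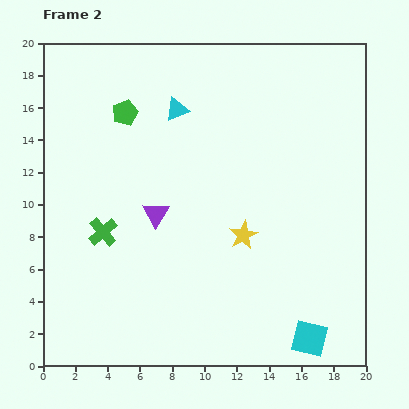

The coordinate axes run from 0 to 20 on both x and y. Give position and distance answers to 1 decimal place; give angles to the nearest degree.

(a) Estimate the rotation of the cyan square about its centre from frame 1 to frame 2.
26° clockwise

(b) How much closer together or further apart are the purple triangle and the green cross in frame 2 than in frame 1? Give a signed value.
-7.1

Distance in frame 1: 10.6. Distance in frame 2: 3.5.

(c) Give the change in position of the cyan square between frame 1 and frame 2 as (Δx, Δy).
(-0.7, -0.6)

The cyan square was at (17.2, 2.3) in frame 1 and (16.5, 1.7) in frame 2.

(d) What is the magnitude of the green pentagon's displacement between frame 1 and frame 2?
3.0

The green pentagon moved from (3.3, 18.1) to (5.1, 15.7), a distance of √(1.8² + 2.4²) ≈ 3.0.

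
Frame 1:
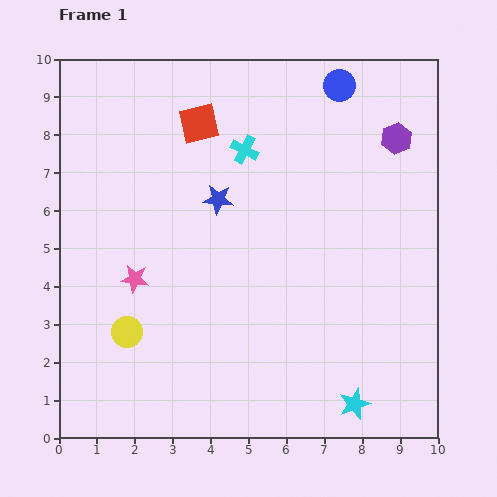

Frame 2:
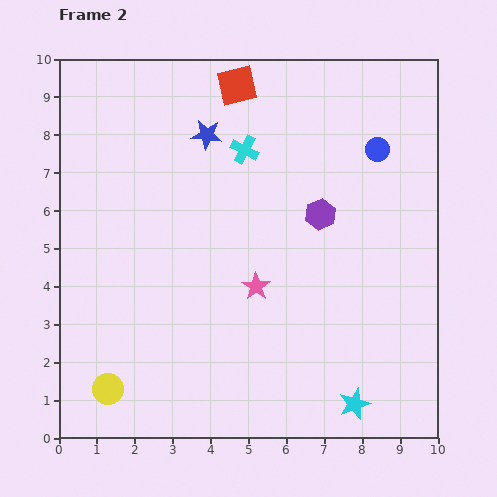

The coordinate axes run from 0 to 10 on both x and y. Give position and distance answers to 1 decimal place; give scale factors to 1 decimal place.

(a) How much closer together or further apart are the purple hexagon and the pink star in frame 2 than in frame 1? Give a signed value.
-5.3

Distance in frame 1: 7.8. Distance in frame 2: 2.5.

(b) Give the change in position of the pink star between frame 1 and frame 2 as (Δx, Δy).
(3.2, -0.2)

The pink star was at (2.0, 4.2) in frame 1 and (5.2, 4.0) in frame 2.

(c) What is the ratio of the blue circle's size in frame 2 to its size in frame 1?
0.8×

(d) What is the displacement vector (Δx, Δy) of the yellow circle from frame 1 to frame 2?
(-0.5, -1.5)

The yellow circle was at (1.8, 2.8) in frame 1 and (1.3, 1.3) in frame 2.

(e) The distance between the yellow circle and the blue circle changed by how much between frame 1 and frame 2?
+0.9

Distance in frame 1: 8.6. Distance in frame 2: 9.5.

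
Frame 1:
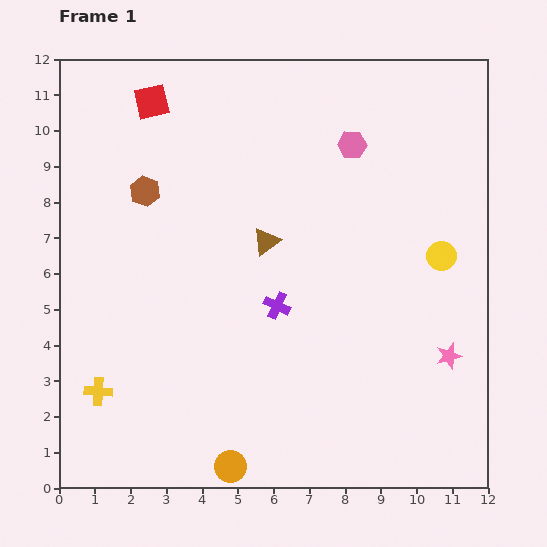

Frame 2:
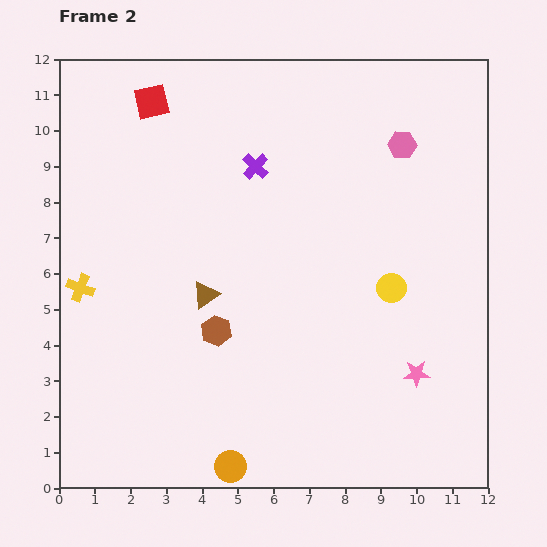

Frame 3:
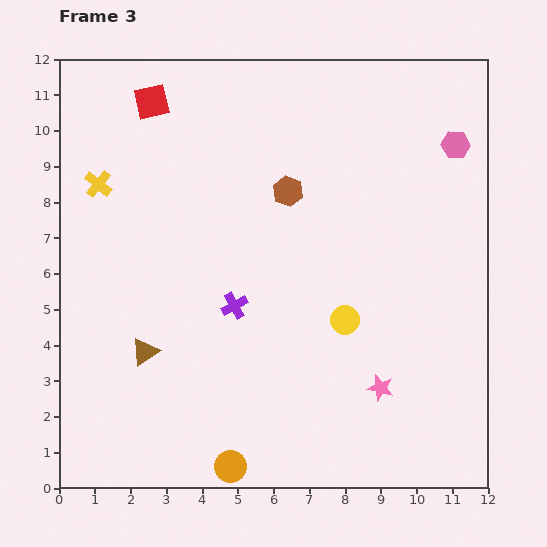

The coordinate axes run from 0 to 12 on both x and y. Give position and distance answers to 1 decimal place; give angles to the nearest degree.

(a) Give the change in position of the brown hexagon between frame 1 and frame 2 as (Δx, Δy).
(2.0, -3.9)

The brown hexagon was at (2.4, 8.3) in frame 1 and (4.4, 4.4) in frame 2.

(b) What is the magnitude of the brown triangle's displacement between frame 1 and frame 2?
2.3

The brown triangle moved from (5.8, 6.9) to (4.1, 5.4), a distance of √(1.7² + 1.5²) ≈ 2.3.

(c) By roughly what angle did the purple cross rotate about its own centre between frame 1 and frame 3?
37° clockwise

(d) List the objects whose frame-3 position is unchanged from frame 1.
the red square, the orange circle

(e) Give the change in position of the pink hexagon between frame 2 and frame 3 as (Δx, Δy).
(1.5, 0.0)

The pink hexagon was at (9.6, 9.6) in frame 2 and (11.1, 9.6) in frame 3.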